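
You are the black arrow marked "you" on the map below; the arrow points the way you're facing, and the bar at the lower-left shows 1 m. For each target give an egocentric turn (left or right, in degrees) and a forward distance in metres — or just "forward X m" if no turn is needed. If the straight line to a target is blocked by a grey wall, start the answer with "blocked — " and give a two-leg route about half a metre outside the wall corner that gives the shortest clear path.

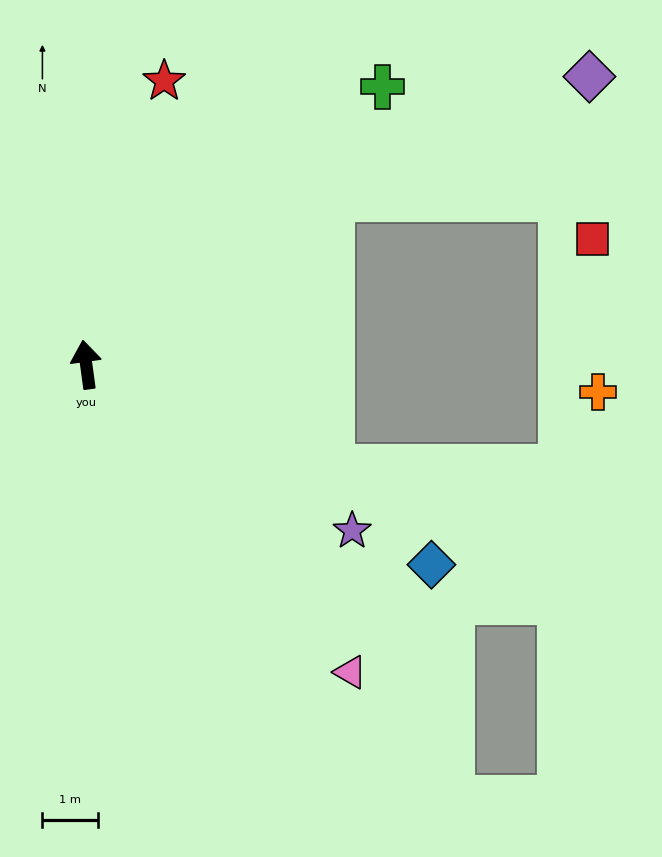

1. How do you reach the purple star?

turn right 130°, forward 5.7 m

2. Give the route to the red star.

turn right 23°, forward 5.3 m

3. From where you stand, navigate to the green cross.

turn right 55°, forward 7.3 m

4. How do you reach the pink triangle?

turn right 147°, forward 7.3 m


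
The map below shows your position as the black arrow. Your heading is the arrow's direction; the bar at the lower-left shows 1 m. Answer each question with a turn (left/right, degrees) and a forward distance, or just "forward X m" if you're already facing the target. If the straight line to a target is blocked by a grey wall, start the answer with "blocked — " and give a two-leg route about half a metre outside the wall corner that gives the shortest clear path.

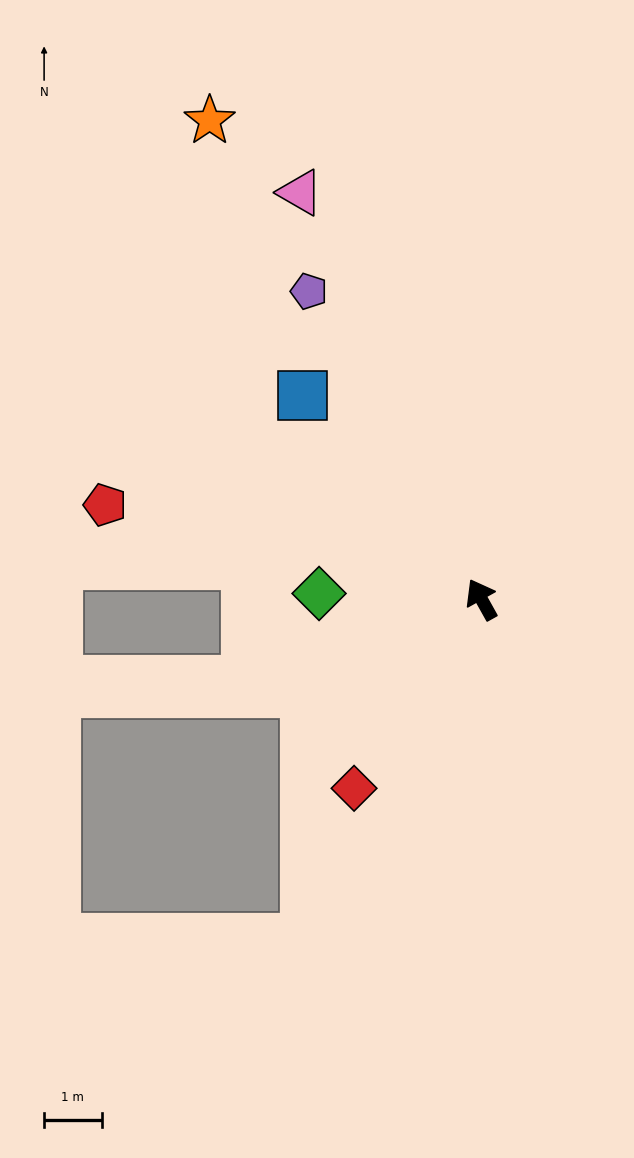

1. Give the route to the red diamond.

turn left 117°, forward 4.0 m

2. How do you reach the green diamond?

turn left 59°, forward 2.8 m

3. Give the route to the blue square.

turn left 12°, forward 4.7 m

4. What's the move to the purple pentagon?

forward 6.1 m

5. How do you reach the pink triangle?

turn right 5°, forward 7.7 m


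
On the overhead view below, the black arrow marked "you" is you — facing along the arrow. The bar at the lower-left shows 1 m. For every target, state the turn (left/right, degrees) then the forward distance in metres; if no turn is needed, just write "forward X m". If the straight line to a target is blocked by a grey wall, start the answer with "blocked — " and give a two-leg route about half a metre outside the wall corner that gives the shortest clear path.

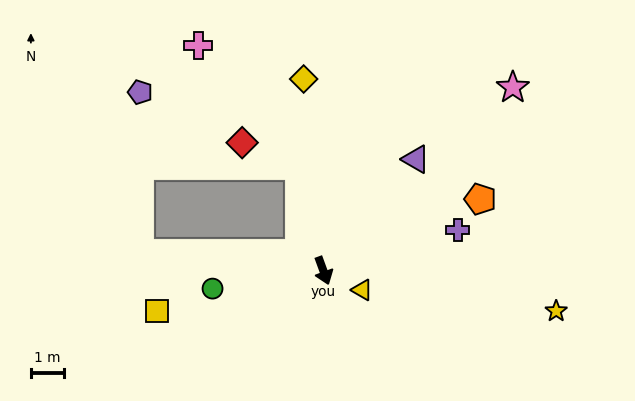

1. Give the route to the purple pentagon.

blocked — turn right 115°, forward 5.5 m, then turn right 85°, forward 4.9 m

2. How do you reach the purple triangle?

turn left 120°, forward 4.4 m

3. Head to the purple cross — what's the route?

turn left 87°, forward 4.2 m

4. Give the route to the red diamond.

blocked — turn left 173°, forward 3.2 m, then turn left 55°, forward 1.9 m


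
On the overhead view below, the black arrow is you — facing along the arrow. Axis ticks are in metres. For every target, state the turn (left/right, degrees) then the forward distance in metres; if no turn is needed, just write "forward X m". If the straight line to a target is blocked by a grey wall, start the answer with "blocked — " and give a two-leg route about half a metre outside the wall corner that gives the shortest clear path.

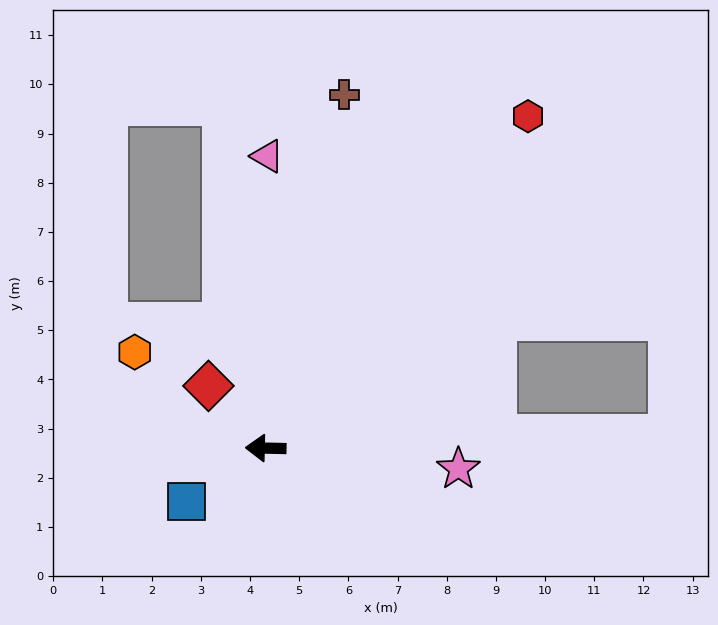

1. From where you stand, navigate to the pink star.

turn left 175°, forward 3.9 m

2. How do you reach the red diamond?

turn right 46°, forward 1.7 m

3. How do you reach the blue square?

turn left 36°, forward 1.9 m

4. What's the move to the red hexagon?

turn right 127°, forward 8.6 m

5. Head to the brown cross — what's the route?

turn right 101°, forward 7.4 m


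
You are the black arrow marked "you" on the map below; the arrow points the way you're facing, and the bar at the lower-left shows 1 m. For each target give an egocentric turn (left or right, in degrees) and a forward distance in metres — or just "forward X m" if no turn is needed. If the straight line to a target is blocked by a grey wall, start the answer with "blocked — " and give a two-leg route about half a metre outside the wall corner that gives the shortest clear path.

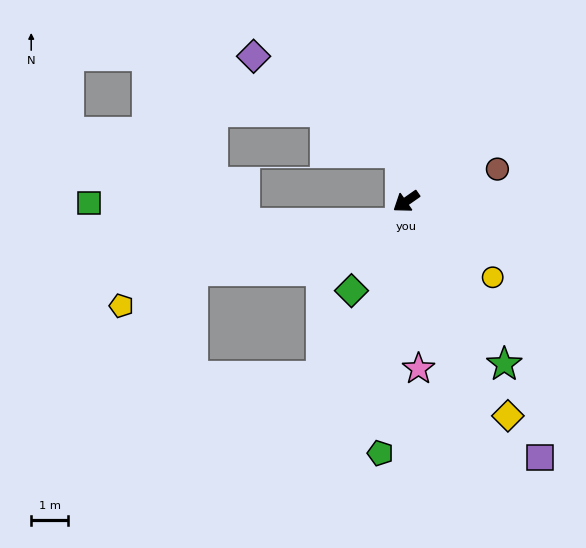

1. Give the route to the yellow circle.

turn left 104°, forward 3.1 m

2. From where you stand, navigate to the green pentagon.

turn left 49°, forward 6.9 m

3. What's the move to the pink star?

turn left 59°, forward 4.6 m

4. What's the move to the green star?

turn left 86°, forward 5.2 m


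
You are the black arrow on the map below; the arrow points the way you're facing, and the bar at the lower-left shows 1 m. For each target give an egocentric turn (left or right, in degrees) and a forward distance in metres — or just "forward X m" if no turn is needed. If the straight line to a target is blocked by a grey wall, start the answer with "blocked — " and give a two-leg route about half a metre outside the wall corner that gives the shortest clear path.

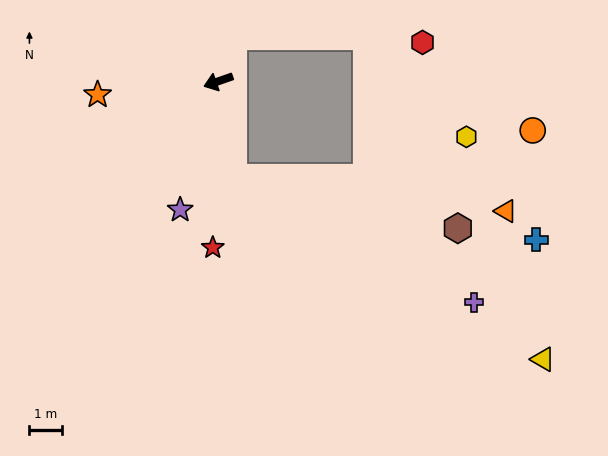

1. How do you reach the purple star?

turn left 54°, forward 4.1 m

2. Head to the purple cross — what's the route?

blocked — turn left 80°, forward 3.0 m, then turn left 54°, forward 8.2 m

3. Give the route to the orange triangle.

blocked — turn left 80°, forward 3.0 m, then turn left 74°, forward 8.3 m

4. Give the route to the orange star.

turn right 13°, forward 3.7 m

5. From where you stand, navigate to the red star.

turn left 69°, forward 5.0 m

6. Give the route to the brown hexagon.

blocked — turn left 80°, forward 3.0 m, then turn left 68°, forward 7.0 m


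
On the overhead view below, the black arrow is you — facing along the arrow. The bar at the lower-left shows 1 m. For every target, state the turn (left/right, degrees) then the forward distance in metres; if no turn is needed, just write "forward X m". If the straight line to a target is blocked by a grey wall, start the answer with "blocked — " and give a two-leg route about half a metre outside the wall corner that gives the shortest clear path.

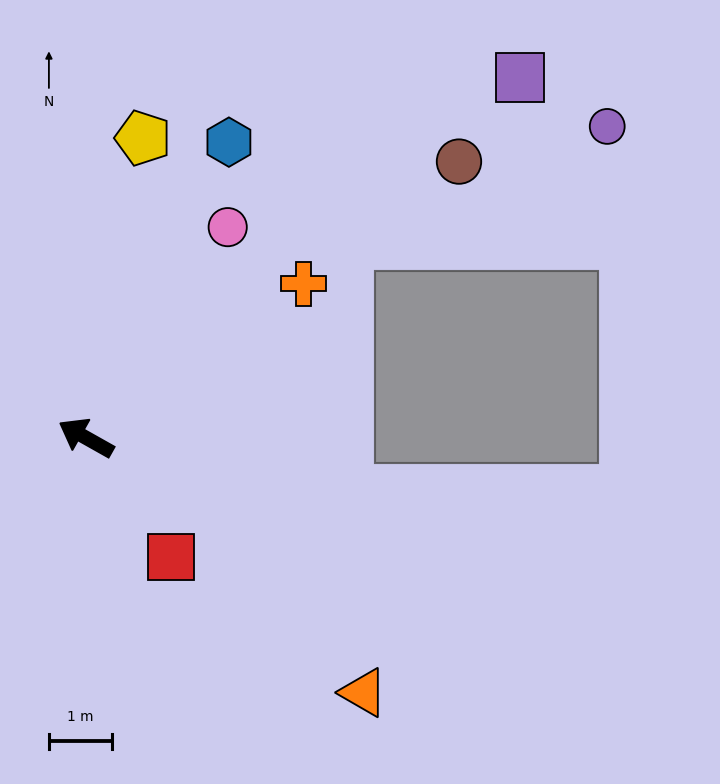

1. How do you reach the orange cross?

turn right 115°, forward 4.2 m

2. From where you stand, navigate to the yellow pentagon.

turn right 71°, forward 4.8 m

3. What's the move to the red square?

turn left 155°, forward 2.3 m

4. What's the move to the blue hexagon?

turn right 86°, forward 5.2 m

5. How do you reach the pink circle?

turn right 95°, forward 4.0 m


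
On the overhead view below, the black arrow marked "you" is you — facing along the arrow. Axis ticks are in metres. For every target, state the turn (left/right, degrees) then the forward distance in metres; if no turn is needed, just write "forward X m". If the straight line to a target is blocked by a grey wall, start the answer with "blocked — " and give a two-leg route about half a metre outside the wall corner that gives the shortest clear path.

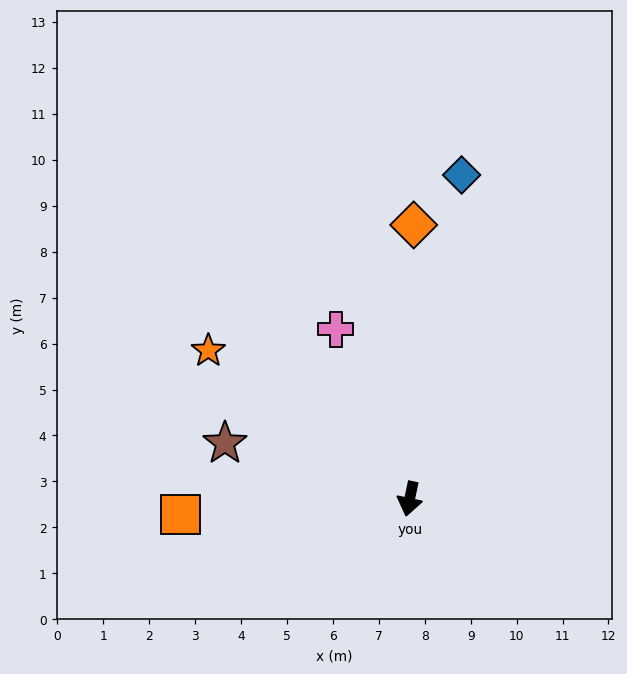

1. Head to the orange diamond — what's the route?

turn right 169°, forward 6.0 m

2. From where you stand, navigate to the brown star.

turn right 95°, forward 4.2 m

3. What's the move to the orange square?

turn right 74°, forward 5.0 m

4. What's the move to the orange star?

turn right 115°, forward 5.4 m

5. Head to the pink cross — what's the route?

turn right 145°, forward 4.0 m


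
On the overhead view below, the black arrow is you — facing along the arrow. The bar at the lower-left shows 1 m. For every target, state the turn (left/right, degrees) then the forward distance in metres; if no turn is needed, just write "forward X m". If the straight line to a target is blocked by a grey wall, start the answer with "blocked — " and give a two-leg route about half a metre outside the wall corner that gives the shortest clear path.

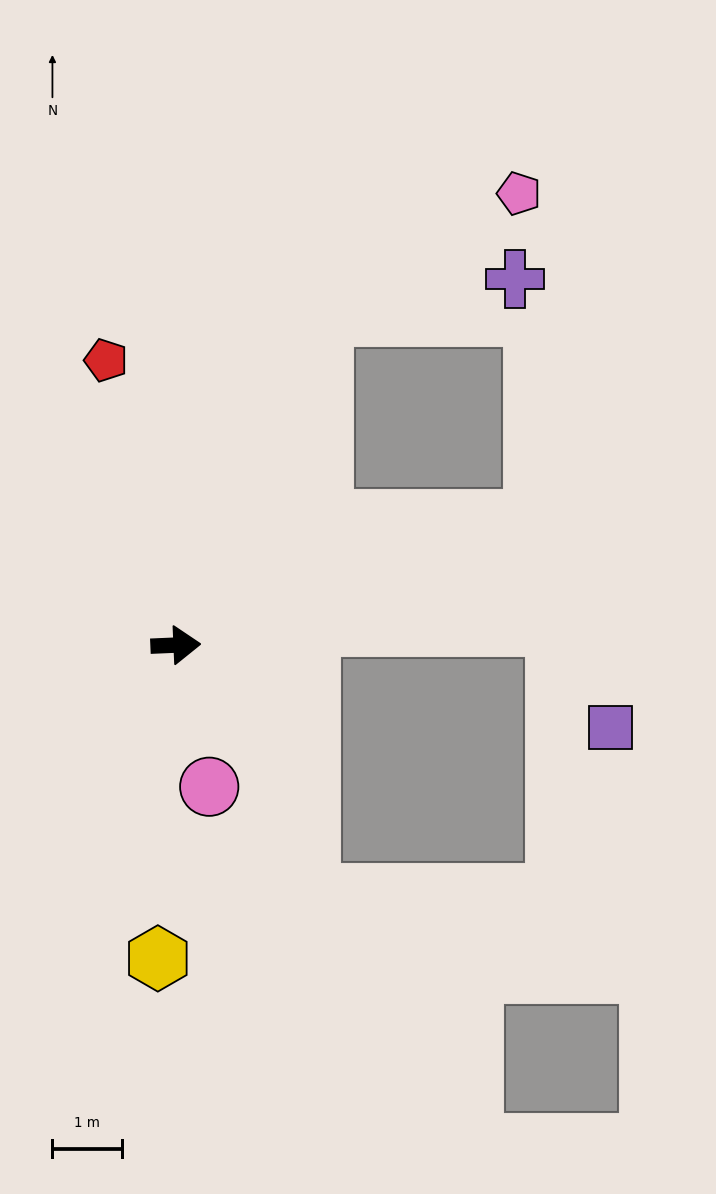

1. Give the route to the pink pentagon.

blocked — turn left 63°, forward 5.2 m, then turn right 33°, forward 3.3 m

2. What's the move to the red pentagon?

turn left 101°, forward 4.2 m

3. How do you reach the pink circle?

turn right 79°, forward 2.1 m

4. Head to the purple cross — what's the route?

blocked — turn left 63°, forward 5.2 m, then turn right 54°, forward 2.8 m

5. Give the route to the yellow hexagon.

turn right 96°, forward 4.5 m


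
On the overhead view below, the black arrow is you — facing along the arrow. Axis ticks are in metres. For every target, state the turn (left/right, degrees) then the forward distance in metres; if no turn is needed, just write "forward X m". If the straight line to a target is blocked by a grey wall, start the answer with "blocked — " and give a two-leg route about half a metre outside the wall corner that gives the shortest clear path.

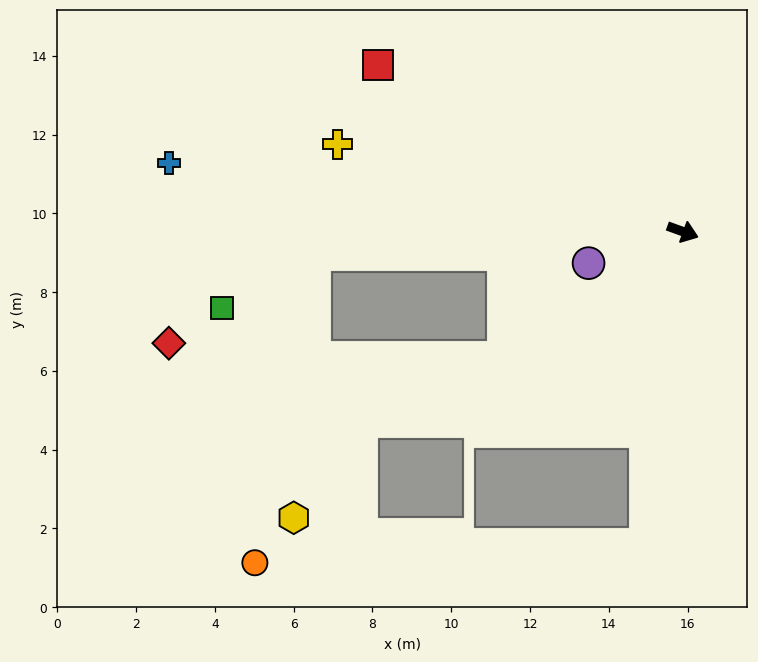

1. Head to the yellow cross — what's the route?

turn right 174°, forward 9.0 m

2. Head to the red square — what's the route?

turn left 171°, forward 8.8 m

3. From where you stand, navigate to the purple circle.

turn right 142°, forward 2.5 m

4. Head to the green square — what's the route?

blocked — turn right 157°, forward 9.4 m, then turn left 27°, forward 2.7 m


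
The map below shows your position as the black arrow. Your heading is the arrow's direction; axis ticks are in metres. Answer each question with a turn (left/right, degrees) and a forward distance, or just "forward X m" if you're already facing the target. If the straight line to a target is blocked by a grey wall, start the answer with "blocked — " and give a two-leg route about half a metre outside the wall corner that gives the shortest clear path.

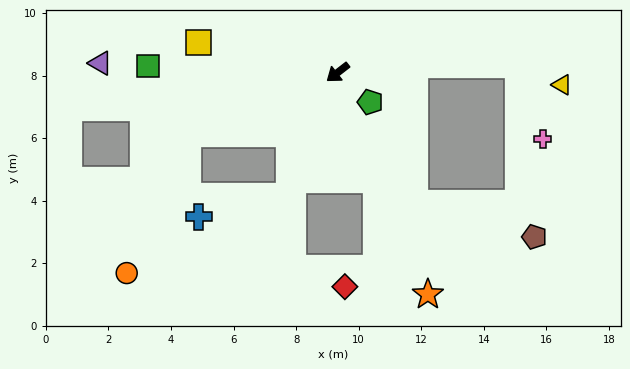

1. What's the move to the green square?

turn right 40°, forward 6.1 m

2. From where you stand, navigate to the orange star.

turn left 74°, forward 7.7 m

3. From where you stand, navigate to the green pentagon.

turn left 100°, forward 1.4 m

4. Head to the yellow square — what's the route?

turn right 50°, forward 4.5 m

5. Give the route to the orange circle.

blocked — turn right 16°, forward 5.2 m, then turn left 45°, forward 4.9 m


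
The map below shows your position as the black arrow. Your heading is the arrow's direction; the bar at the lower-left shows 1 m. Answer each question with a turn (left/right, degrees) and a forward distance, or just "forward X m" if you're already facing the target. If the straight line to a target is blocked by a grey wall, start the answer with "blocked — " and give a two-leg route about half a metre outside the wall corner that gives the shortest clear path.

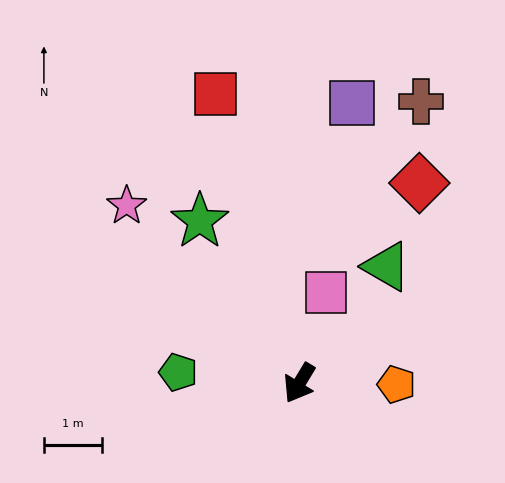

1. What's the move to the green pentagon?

turn right 64°, forward 2.1 m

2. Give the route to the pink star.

turn right 105°, forward 4.3 m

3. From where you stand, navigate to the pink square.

turn right 165°, forward 1.6 m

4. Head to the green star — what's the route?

turn right 117°, forward 3.3 m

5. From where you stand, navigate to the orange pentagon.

turn left 120°, forward 1.7 m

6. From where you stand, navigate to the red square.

turn right 133°, forward 5.2 m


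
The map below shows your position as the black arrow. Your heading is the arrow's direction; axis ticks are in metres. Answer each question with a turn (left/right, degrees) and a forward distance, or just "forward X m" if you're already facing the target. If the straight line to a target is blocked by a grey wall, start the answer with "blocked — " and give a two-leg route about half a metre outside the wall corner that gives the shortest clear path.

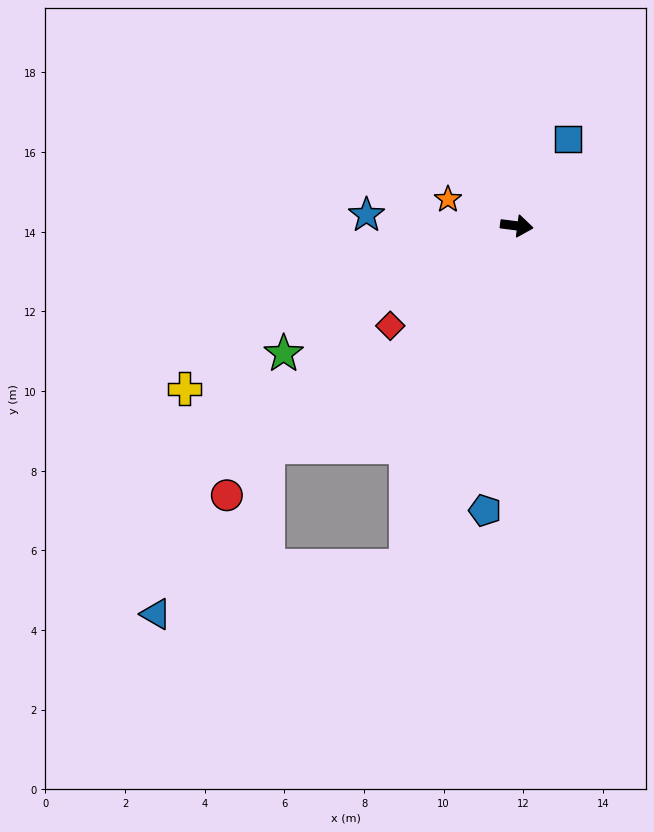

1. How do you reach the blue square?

turn left 67°, forward 2.5 m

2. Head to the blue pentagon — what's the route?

turn right 89°, forward 7.2 m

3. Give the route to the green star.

turn right 144°, forward 6.7 m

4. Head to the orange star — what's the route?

turn left 166°, forward 1.9 m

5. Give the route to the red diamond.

turn right 134°, forward 4.0 m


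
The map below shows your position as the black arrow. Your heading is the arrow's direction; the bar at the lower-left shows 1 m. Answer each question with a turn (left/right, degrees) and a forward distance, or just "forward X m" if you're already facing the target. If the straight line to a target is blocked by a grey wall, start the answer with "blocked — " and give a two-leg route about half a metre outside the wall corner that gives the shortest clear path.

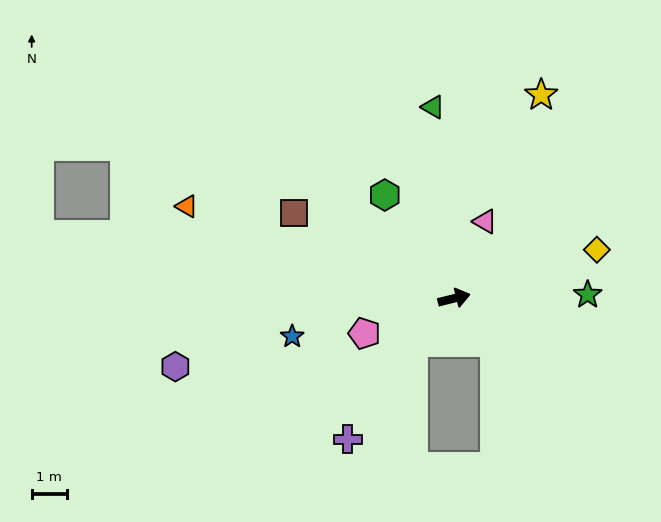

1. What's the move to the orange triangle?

turn left 147°, forward 8.1 m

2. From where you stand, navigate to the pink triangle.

turn left 54°, forward 2.4 m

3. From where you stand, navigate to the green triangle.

turn left 82°, forward 5.5 m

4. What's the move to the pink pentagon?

turn right 173°, forward 2.8 m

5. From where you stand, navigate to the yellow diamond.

turn left 5°, forward 4.3 m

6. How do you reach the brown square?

turn left 138°, forward 5.2 m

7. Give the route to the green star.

turn right 12°, forward 3.8 m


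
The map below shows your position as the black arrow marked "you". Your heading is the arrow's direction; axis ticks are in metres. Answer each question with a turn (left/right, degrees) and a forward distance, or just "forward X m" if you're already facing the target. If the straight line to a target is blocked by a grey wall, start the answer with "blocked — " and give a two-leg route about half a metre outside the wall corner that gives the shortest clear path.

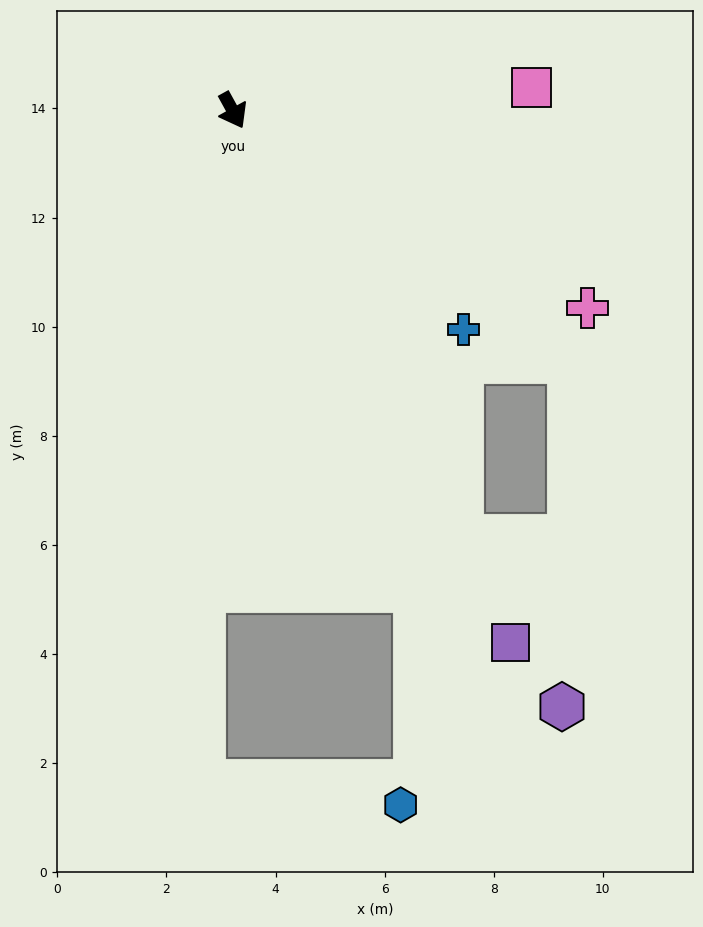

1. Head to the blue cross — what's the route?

turn left 18°, forward 5.8 m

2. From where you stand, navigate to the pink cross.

turn left 32°, forward 7.4 m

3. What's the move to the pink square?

turn left 66°, forward 5.5 m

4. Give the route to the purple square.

forward 11.0 m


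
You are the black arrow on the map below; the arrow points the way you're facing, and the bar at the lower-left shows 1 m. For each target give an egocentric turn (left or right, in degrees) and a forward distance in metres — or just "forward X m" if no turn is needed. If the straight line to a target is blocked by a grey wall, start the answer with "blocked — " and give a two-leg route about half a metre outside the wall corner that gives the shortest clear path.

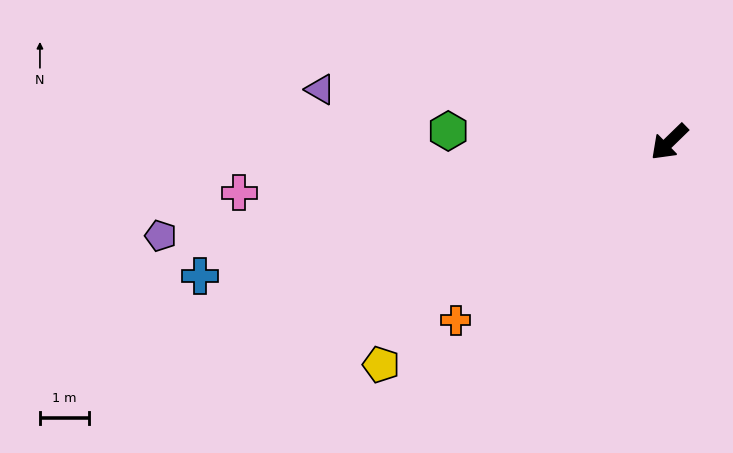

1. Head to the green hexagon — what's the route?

turn right 47°, forward 4.5 m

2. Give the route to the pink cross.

turn right 37°, forward 8.7 m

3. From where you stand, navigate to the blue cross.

turn right 28°, forward 9.9 m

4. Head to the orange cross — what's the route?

turn right 4°, forward 5.6 m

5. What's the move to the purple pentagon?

turn right 34°, forward 10.4 m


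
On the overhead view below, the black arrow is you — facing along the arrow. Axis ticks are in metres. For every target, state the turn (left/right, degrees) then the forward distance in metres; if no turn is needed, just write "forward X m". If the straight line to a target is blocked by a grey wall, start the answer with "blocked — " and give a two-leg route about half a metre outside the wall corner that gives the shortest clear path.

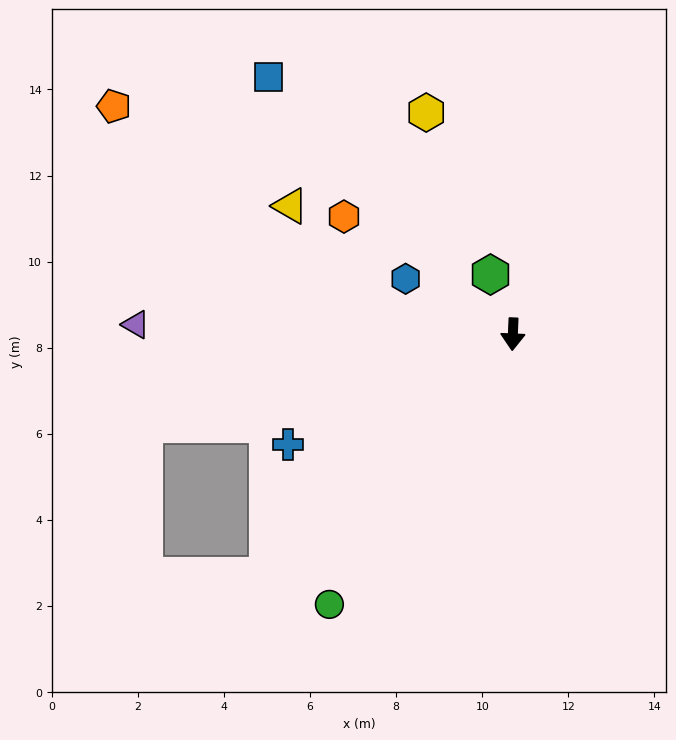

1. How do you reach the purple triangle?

turn right 89°, forward 8.8 m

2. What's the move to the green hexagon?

turn right 157°, forward 1.5 m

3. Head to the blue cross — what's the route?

turn right 62°, forward 5.8 m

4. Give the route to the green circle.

turn right 32°, forward 7.6 m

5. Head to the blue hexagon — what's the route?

turn right 115°, forward 2.8 m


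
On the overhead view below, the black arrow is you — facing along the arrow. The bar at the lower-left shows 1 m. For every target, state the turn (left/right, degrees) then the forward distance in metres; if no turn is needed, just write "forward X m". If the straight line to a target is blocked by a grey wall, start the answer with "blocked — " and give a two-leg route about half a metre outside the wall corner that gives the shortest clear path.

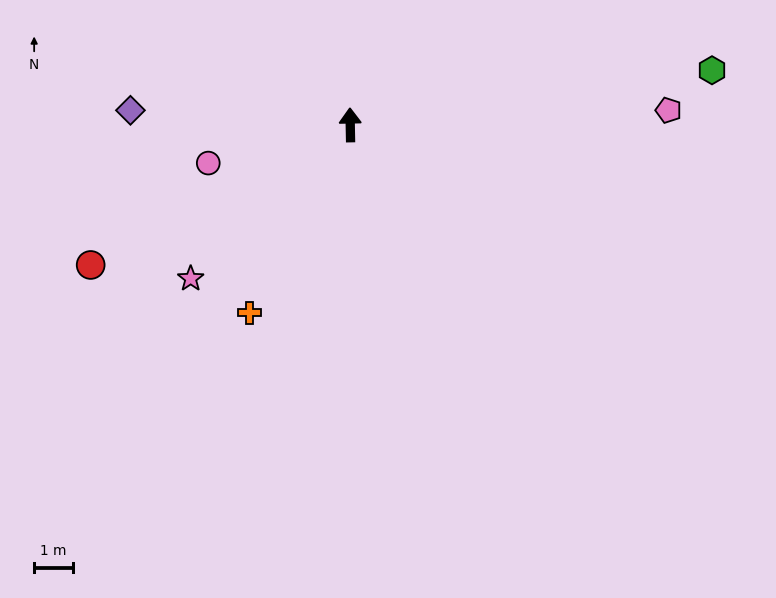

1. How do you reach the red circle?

turn left 117°, forward 7.6 m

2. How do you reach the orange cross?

turn left 151°, forward 5.5 m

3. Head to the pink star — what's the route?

turn left 133°, forward 5.7 m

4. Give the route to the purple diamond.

turn left 85°, forward 5.7 m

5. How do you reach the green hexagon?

turn right 83°, forward 9.4 m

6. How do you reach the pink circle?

turn left 104°, forward 3.8 m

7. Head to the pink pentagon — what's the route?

turn right 89°, forward 8.2 m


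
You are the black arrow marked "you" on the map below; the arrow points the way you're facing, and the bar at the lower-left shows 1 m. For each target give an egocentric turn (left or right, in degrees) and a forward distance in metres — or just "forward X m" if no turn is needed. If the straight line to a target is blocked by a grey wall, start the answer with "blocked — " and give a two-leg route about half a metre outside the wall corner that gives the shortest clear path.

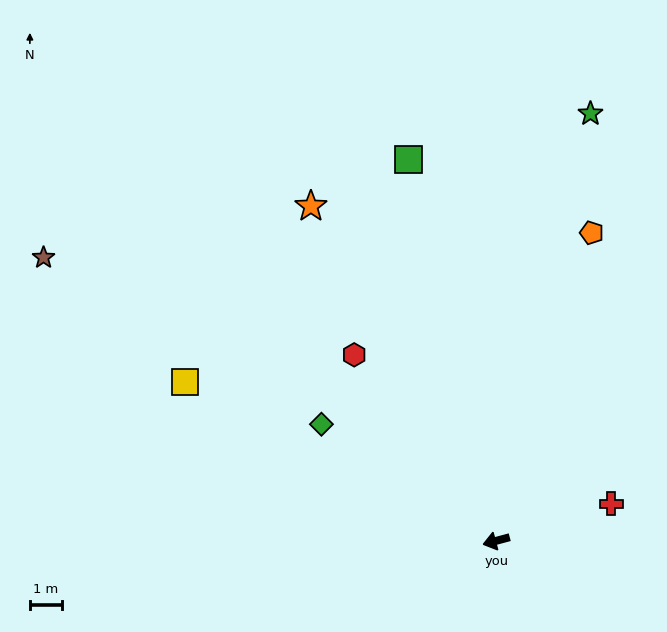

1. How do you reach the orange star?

turn right 76°, forward 11.8 m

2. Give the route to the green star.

turn right 117°, forward 13.5 m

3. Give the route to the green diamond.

turn right 49°, forward 6.5 m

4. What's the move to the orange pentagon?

turn right 122°, forward 9.9 m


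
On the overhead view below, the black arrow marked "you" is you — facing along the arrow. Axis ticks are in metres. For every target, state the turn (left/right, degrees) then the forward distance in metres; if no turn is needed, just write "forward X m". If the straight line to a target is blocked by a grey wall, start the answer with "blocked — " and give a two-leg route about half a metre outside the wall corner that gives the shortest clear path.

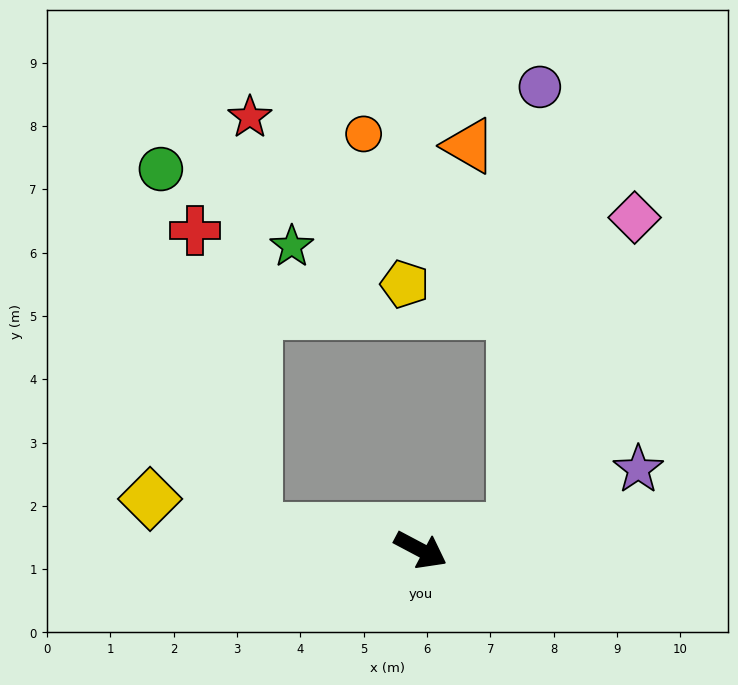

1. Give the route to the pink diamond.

blocked — turn left 40°, forward 1.5 m, then turn left 57°, forward 5.3 m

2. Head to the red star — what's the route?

blocked — turn right 159°, forward 2.6 m, then turn right 82°, forward 6.5 m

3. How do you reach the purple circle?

blocked — turn left 40°, forward 1.5 m, then turn left 74°, forward 7.0 m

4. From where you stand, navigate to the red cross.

blocked — turn right 159°, forward 2.6 m, then turn right 72°, forward 4.8 m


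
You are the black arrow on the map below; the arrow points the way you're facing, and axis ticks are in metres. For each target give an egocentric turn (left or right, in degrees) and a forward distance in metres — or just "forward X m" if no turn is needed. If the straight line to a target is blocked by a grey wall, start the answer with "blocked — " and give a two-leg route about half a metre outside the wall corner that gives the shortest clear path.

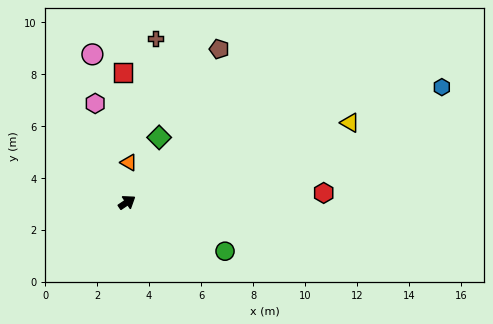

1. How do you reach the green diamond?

turn left 30°, forward 2.8 m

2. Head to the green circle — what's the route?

turn right 61°, forward 4.2 m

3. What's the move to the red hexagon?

turn right 31°, forward 7.6 m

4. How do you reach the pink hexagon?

turn left 74°, forward 4.0 m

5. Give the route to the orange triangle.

turn left 53°, forward 1.5 m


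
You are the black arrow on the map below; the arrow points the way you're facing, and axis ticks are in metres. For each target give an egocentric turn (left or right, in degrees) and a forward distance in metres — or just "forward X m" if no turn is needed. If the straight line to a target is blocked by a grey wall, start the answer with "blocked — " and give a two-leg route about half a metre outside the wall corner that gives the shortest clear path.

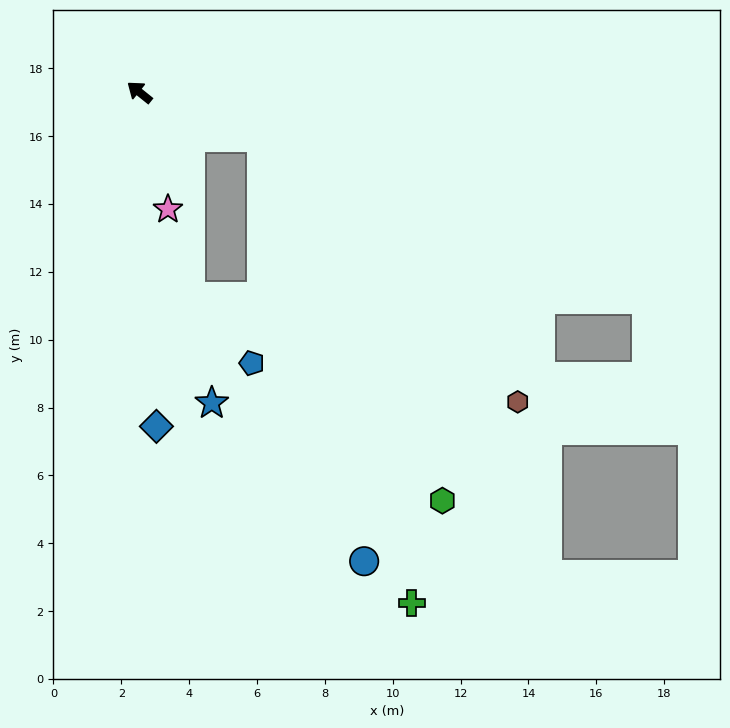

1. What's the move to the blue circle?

blocked — turn right 162°, forward 3.8 m, then turn right 56°, forward 12.8 m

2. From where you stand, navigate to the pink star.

turn left 142°, forward 3.5 m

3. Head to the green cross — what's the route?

blocked — turn right 162°, forward 3.8 m, then turn right 51°, forward 14.4 m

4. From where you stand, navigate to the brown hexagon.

blocked — turn right 162°, forward 3.8 m, then turn right 25°, forward 10.8 m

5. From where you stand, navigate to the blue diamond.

turn left 132°, forward 9.9 m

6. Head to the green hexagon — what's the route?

blocked — turn right 162°, forward 3.8 m, then turn right 43°, forward 11.9 m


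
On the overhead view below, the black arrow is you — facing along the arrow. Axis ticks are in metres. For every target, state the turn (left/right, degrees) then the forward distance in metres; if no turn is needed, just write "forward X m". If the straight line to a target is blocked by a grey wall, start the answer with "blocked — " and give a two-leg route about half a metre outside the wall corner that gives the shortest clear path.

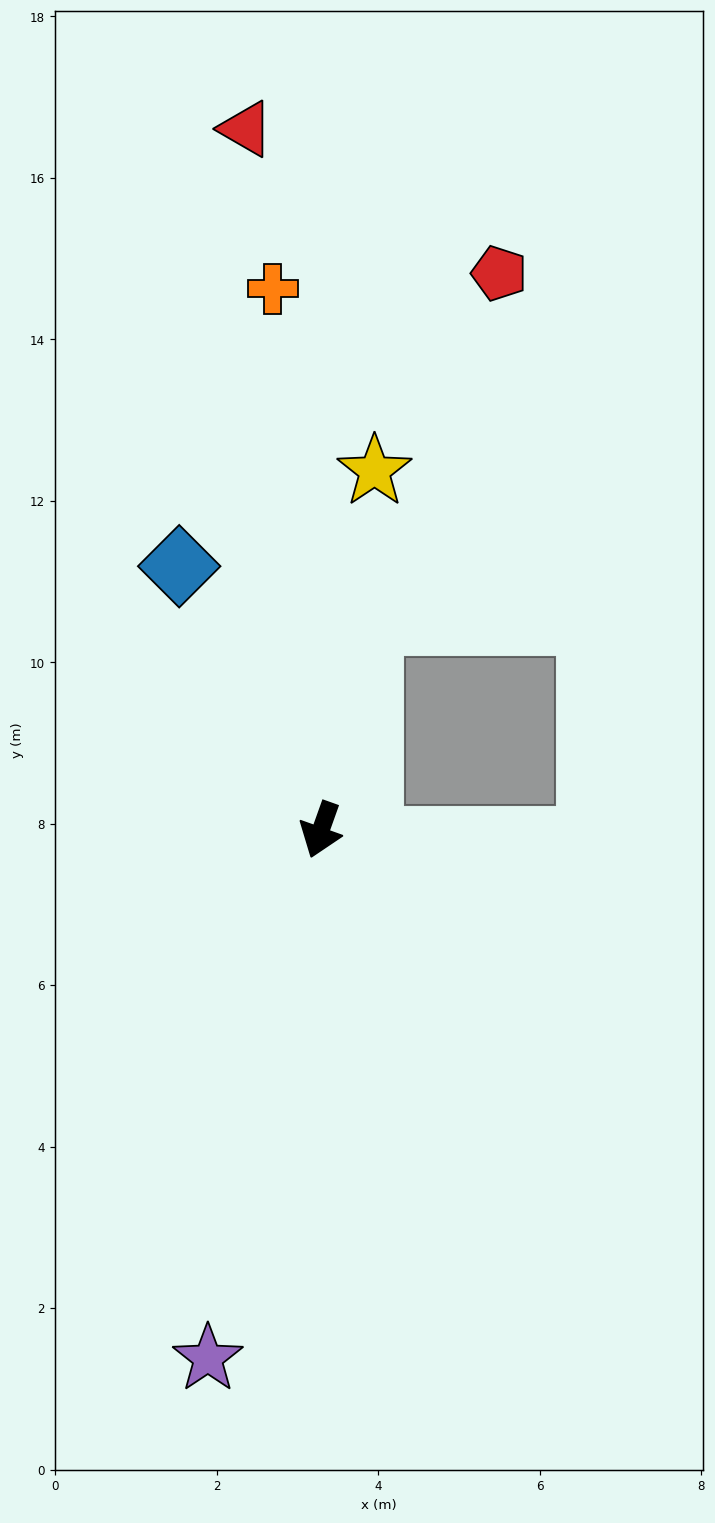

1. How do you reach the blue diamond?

turn right 132°, forward 3.7 m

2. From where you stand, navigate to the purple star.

turn left 8°, forward 6.7 m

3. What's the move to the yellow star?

turn right 169°, forward 4.5 m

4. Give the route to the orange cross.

turn right 155°, forward 6.7 m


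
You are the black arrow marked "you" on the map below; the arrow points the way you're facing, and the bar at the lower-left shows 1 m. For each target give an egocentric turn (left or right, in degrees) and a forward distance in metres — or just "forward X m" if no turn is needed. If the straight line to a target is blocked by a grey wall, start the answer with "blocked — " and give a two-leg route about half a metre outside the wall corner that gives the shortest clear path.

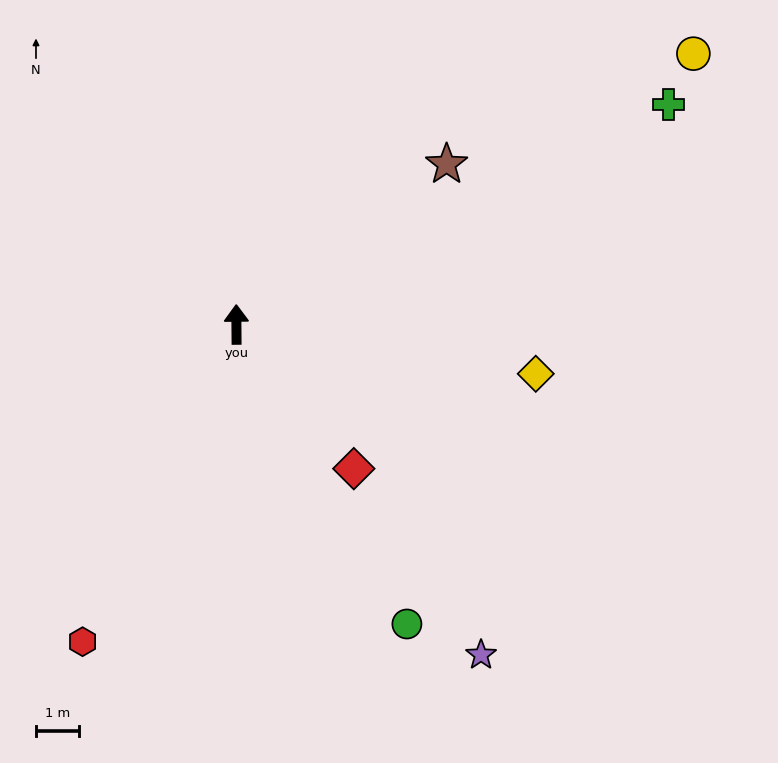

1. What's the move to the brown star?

turn right 53°, forward 6.2 m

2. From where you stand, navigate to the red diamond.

turn right 141°, forward 4.4 m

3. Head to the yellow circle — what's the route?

turn right 60°, forward 12.4 m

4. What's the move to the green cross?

turn right 63°, forward 11.4 m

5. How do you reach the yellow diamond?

turn right 100°, forward 7.1 m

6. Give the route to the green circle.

turn right 151°, forward 8.1 m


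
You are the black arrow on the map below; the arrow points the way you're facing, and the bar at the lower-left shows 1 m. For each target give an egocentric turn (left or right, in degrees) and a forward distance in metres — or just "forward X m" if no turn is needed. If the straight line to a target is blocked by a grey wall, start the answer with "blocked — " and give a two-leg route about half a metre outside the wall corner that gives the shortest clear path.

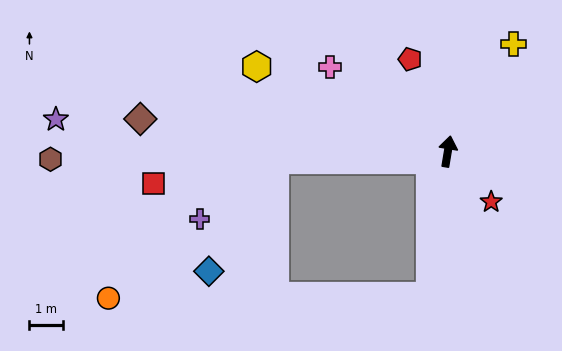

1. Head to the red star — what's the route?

turn right 130°, forward 2.0 m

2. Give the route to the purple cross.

blocked — turn left 102°, forward 5.1 m, then turn left 36°, forward 2.8 m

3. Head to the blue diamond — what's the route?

blocked — turn left 102°, forward 5.1 m, then turn left 57°, forward 3.8 m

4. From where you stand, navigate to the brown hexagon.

turn left 101°, forward 11.8 m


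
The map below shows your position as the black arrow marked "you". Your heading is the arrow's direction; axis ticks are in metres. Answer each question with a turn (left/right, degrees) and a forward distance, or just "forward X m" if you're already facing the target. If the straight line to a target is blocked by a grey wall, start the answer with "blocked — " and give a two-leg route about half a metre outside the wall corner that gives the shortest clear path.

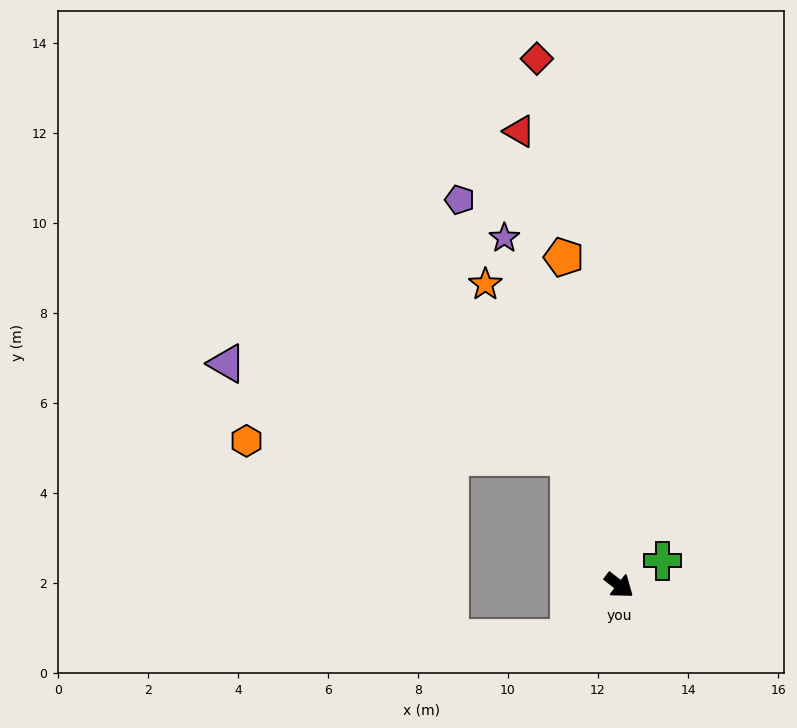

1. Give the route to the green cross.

turn left 68°, forward 1.1 m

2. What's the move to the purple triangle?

blocked — turn left 149°, forward 3.1 m, then turn left 54°, forward 7.9 m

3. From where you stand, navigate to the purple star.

turn left 146°, forward 8.1 m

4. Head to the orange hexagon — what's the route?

blocked — turn left 149°, forward 3.1 m, then turn left 66°, forward 7.2 m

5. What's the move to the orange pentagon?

turn left 138°, forward 7.4 m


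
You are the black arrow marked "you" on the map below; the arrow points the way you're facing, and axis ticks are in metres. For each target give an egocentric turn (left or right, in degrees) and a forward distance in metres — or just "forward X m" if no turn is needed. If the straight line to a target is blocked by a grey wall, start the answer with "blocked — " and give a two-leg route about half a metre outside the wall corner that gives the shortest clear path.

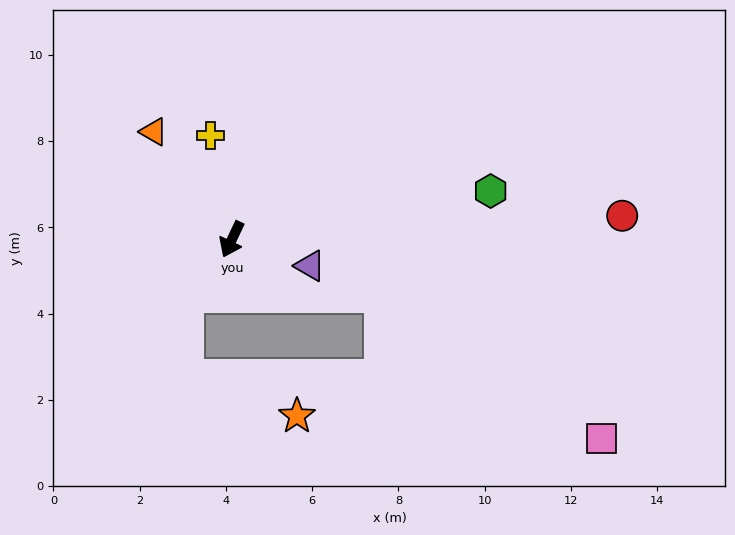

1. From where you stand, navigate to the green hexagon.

turn left 126°, forward 6.1 m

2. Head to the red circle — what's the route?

turn left 119°, forward 9.1 m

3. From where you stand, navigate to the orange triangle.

turn right 119°, forward 3.1 m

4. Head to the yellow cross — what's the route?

turn right 143°, forward 2.5 m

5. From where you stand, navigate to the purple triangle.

turn left 97°, forward 1.9 m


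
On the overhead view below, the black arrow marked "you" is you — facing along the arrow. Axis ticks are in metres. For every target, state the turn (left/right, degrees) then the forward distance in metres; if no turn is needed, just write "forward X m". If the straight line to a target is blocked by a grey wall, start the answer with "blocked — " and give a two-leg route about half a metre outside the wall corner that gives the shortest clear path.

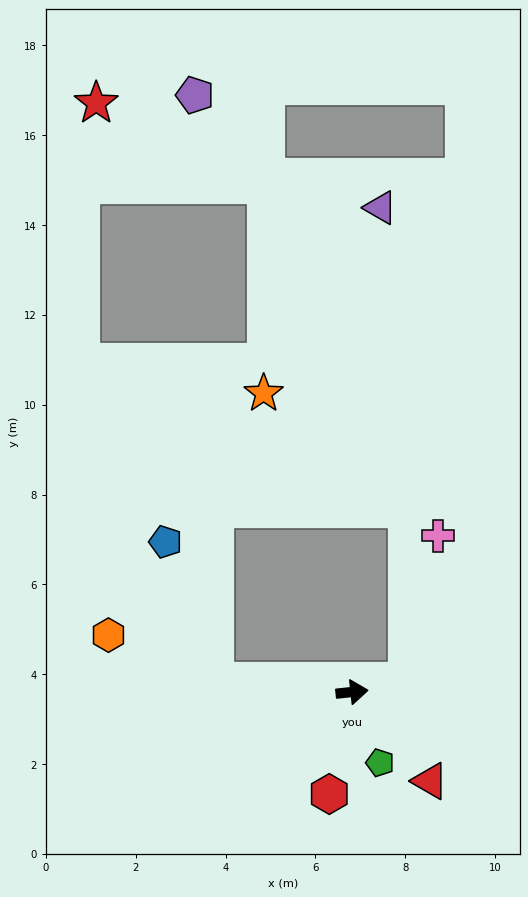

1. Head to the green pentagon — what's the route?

turn right 74°, forward 1.7 m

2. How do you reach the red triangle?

turn right 55°, forward 2.6 m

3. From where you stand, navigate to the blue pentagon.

blocked — turn left 169°, forward 3.1 m, then turn right 66°, forward 3.3 m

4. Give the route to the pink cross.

blocked — turn left 5°, forward 1.3 m, then turn left 67°, forward 3.3 m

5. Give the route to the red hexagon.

turn right 109°, forward 2.3 m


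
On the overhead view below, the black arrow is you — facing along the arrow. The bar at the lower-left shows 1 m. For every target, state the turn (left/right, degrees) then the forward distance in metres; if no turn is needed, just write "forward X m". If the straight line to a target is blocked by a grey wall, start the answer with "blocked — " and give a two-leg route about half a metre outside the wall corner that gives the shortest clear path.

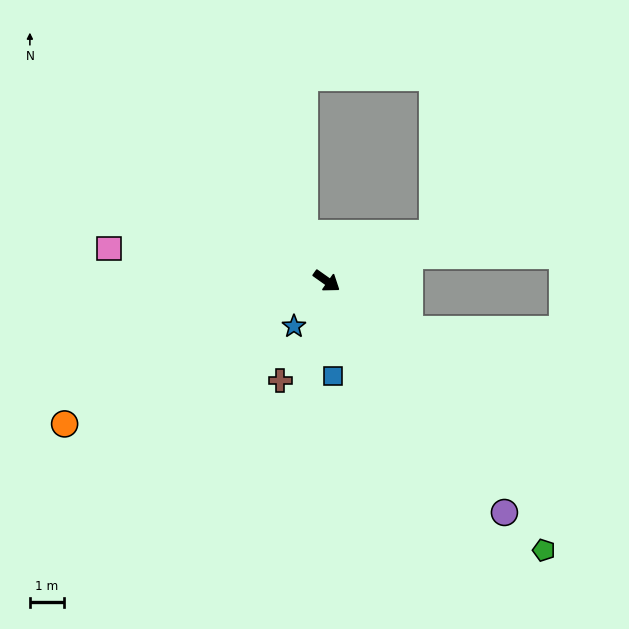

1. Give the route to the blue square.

turn right 51°, forward 2.8 m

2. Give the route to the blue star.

turn right 91°, forward 1.7 m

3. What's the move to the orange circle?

turn right 116°, forward 8.8 m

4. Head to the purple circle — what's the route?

turn right 17°, forward 8.6 m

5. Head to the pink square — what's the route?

turn right 153°, forward 6.5 m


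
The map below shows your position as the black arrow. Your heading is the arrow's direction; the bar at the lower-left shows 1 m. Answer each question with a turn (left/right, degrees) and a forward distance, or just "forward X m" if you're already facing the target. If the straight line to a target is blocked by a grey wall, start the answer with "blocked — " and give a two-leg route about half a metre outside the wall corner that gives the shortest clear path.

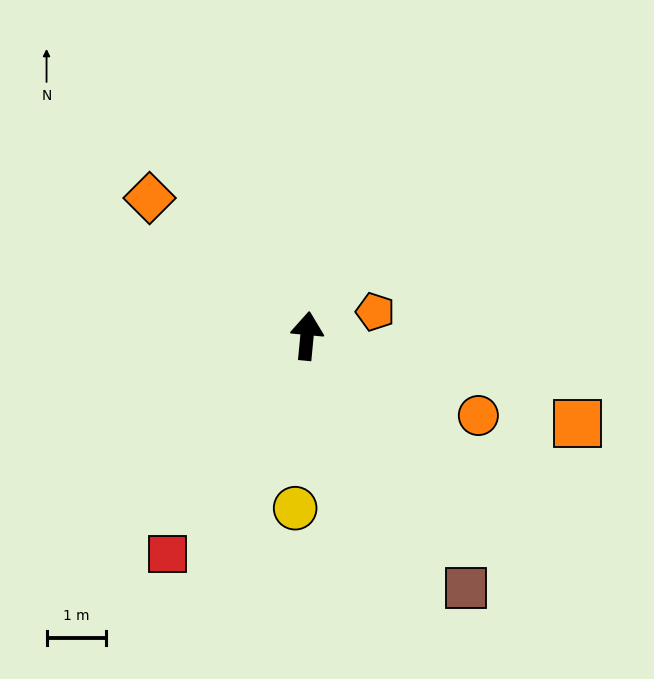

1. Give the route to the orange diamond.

turn left 54°, forward 3.5 m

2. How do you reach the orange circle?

turn right 109°, forward 3.2 m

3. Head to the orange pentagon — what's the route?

turn right 65°, forward 1.2 m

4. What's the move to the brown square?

turn right 142°, forward 5.0 m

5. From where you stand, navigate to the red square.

turn left 153°, forward 4.4 m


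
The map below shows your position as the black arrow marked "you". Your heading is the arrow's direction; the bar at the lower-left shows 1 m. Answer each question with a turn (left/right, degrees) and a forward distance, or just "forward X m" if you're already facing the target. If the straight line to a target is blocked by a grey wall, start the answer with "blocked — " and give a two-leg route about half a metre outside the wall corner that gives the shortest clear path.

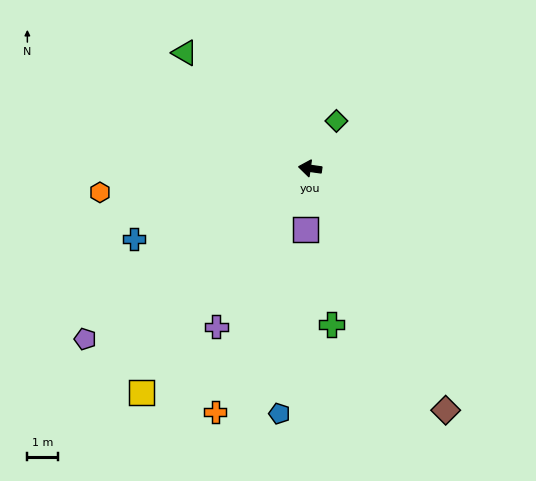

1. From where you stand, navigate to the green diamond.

turn right 111°, forward 1.8 m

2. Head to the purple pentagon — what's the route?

turn left 45°, forward 9.2 m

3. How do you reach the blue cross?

turn left 30°, forward 6.2 m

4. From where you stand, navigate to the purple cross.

turn left 67°, forward 6.0 m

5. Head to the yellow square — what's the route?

turn left 61°, forward 9.1 m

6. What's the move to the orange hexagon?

turn left 14°, forward 6.9 m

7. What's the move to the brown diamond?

turn left 127°, forward 9.0 m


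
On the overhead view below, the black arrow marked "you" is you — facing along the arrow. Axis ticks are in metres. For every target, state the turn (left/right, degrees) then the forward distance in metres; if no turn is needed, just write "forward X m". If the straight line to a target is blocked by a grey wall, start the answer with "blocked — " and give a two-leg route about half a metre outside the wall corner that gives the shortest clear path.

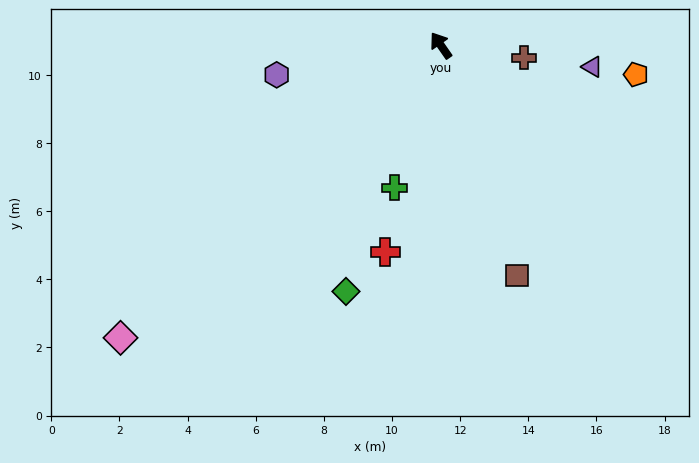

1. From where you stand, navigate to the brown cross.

turn right 133°, forward 2.5 m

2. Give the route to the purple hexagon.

turn left 65°, forward 4.9 m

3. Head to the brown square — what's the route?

turn left 163°, forward 7.1 m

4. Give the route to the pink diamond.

turn left 98°, forward 12.7 m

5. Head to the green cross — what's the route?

turn left 127°, forward 4.4 m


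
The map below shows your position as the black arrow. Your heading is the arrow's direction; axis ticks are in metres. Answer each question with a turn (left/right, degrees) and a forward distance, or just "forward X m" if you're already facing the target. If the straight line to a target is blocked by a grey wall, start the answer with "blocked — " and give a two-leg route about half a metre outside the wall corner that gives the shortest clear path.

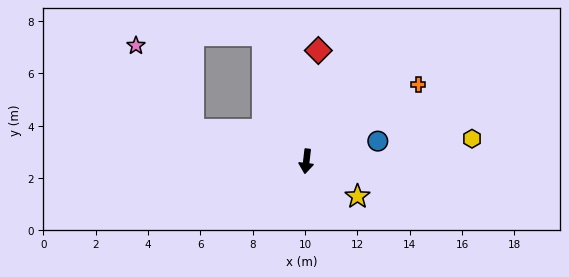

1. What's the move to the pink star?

blocked — turn right 99°, forward 4.5 m, then turn right 40°, forward 3.9 m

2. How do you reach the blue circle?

turn left 112°, forward 2.8 m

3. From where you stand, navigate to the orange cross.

turn left 131°, forward 5.2 m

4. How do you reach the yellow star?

turn left 62°, forward 2.4 m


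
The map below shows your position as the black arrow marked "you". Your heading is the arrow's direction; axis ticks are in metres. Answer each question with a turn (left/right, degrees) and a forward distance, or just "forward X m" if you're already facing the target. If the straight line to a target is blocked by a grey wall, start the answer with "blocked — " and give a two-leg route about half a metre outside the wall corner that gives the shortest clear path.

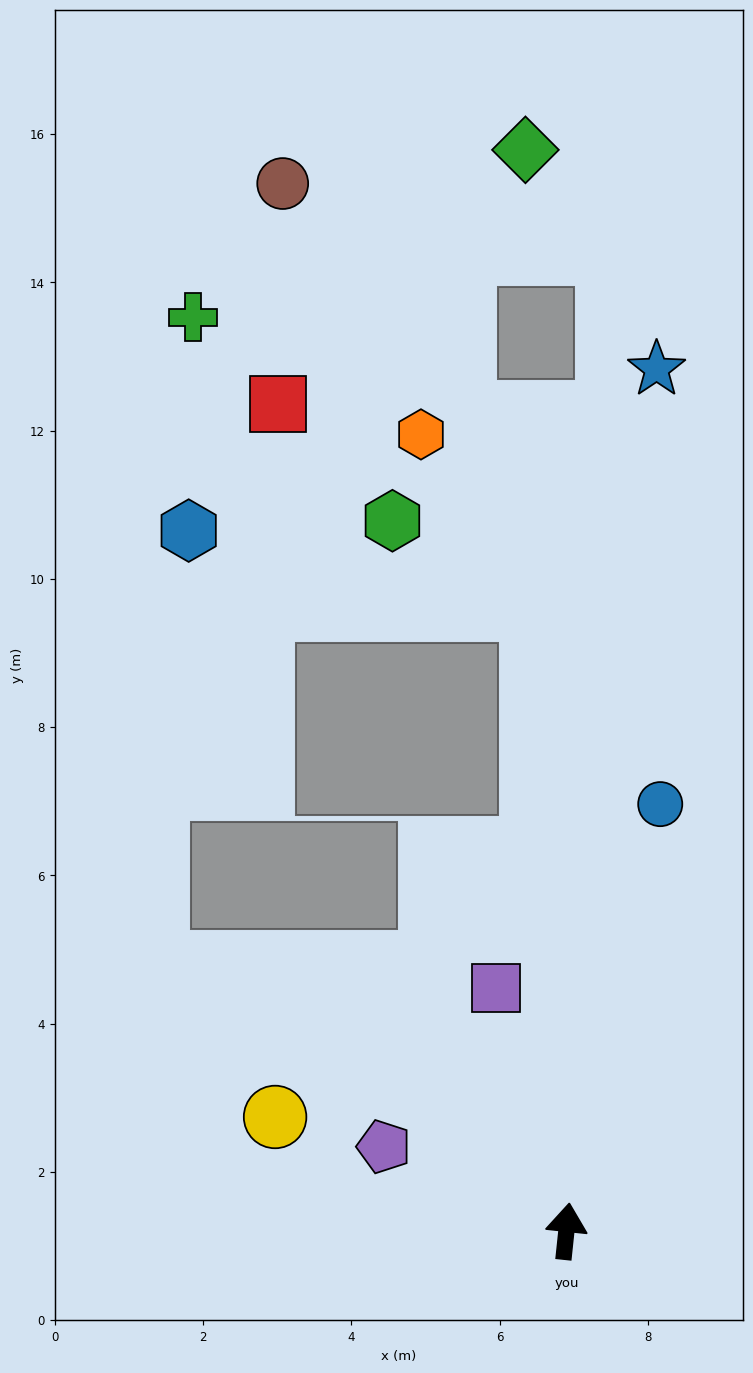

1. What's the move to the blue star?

forward 11.7 m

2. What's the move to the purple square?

turn left 22°, forward 3.4 m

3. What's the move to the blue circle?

turn right 6°, forward 5.9 m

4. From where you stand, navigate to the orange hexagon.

blocked — turn left 9°, forward 8.4 m, then turn left 29°, forward 2.8 m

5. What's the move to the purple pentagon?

turn left 71°, forward 2.7 m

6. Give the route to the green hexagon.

blocked — turn left 9°, forward 8.4 m, then turn left 54°, forward 2.2 m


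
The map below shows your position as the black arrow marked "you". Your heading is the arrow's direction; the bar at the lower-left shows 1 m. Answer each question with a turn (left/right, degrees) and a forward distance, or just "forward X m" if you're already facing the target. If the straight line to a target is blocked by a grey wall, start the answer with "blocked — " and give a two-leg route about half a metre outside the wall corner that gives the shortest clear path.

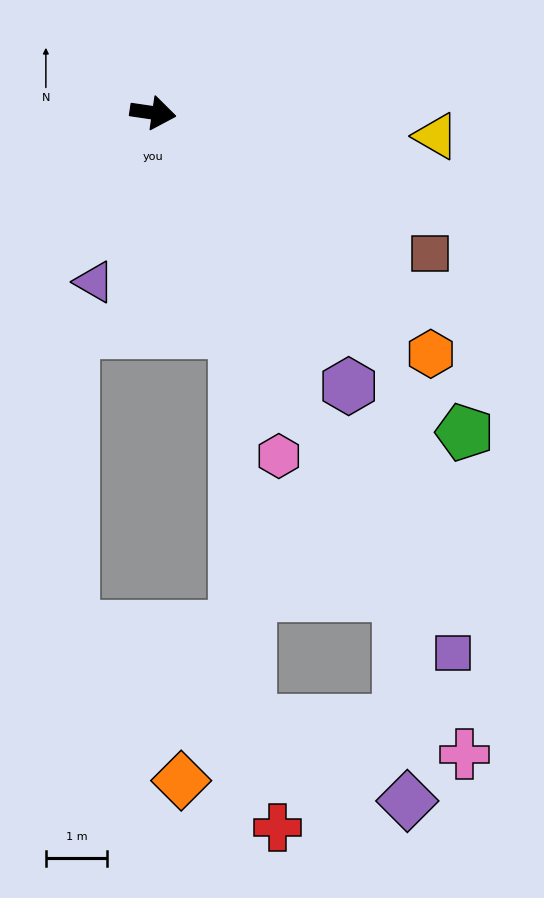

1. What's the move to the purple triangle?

turn right 101°, forward 2.9 m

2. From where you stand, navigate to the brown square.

turn right 19°, forward 5.1 m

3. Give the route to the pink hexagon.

turn right 61°, forward 6.0 m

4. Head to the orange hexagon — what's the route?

turn right 33°, forward 6.0 m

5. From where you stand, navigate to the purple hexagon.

turn right 46°, forward 5.5 m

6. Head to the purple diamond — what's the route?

blocked — turn right 55°, forward 8.8 m, then turn right 24°, forward 3.3 m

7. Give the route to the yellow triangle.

turn left 4°, forward 4.6 m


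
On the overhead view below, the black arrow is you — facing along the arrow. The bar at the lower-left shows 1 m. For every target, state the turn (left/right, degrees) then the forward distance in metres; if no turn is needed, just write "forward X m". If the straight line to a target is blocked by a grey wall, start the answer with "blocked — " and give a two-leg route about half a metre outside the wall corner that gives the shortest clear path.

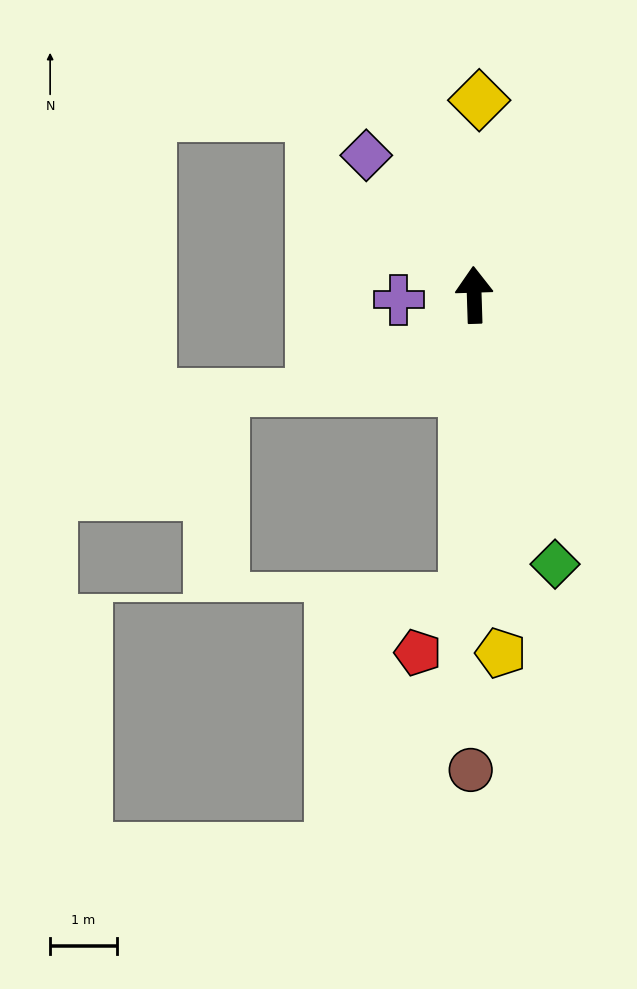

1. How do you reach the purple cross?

turn left 92°, forward 1.1 m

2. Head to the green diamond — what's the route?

turn right 165°, forward 4.2 m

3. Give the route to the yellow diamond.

turn right 3°, forward 2.9 m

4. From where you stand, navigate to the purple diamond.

turn left 36°, forward 2.6 m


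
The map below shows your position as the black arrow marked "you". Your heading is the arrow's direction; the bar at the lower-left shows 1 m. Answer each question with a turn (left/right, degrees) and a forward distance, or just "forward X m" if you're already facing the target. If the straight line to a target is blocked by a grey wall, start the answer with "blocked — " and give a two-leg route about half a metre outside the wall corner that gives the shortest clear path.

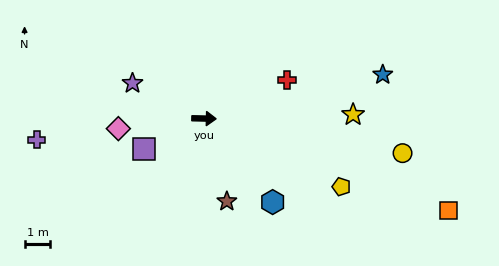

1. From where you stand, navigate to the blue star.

turn left 15°, forward 7.1 m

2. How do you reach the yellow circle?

turn right 9°, forward 7.8 m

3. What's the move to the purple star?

turn left 155°, forward 3.1 m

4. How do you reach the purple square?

turn right 152°, forward 2.6 m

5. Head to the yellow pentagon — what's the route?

turn right 25°, forward 5.9 m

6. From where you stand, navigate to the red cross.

turn left 26°, forward 3.5 m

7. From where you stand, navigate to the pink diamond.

turn right 172°, forward 3.3 m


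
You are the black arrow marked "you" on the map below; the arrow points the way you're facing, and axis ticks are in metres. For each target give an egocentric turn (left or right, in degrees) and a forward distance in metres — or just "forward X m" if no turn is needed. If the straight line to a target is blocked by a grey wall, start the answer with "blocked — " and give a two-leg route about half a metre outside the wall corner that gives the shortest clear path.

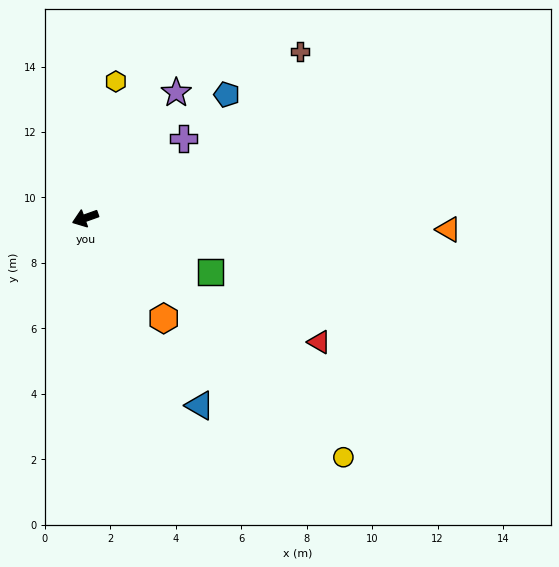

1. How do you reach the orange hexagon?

turn left 108°, forward 3.9 m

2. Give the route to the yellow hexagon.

turn right 122°, forward 4.3 m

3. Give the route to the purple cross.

turn right 161°, forward 3.9 m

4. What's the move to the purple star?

turn right 146°, forward 4.7 m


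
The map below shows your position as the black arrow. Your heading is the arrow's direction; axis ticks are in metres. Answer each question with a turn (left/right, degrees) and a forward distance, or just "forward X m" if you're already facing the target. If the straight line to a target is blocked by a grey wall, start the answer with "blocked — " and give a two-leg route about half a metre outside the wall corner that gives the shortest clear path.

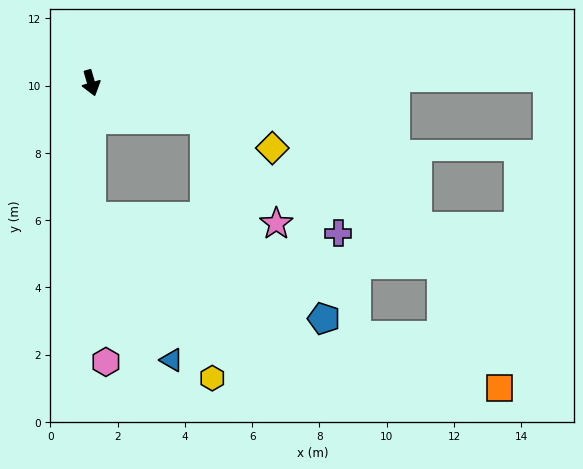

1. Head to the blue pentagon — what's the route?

blocked — turn right 16°, forward 4.0 m, then turn left 66°, forward 7.5 m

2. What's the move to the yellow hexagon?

blocked — turn right 16°, forward 4.0 m, then turn left 36°, forward 6.0 m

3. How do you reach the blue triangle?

blocked — turn right 16°, forward 4.0 m, then turn left 29°, forward 4.9 m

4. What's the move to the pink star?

blocked — turn left 56°, forward 3.5 m, then turn right 38°, forward 3.8 m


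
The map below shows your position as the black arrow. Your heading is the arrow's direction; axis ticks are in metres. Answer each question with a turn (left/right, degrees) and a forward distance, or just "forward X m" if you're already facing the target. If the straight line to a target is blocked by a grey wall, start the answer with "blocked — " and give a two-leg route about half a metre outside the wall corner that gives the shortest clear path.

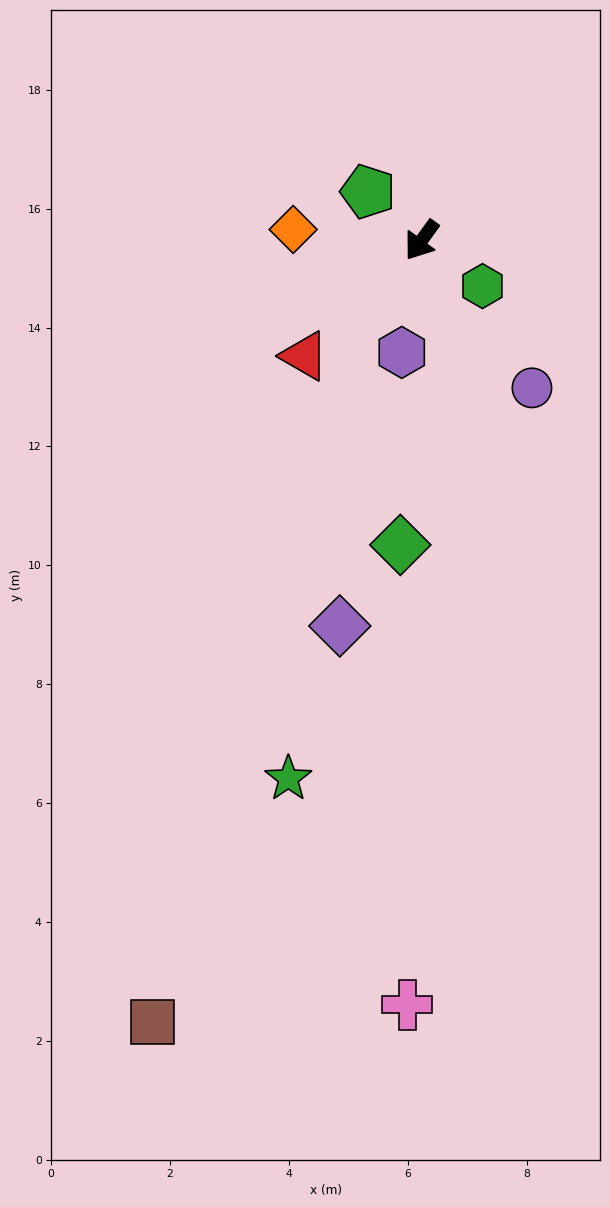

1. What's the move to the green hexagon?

turn left 89°, forward 1.3 m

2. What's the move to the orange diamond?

turn right 59°, forward 2.2 m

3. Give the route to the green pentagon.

turn right 96°, forward 1.2 m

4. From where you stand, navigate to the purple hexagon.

turn left 26°, forward 1.9 m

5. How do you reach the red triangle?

turn right 9°, forward 2.8 m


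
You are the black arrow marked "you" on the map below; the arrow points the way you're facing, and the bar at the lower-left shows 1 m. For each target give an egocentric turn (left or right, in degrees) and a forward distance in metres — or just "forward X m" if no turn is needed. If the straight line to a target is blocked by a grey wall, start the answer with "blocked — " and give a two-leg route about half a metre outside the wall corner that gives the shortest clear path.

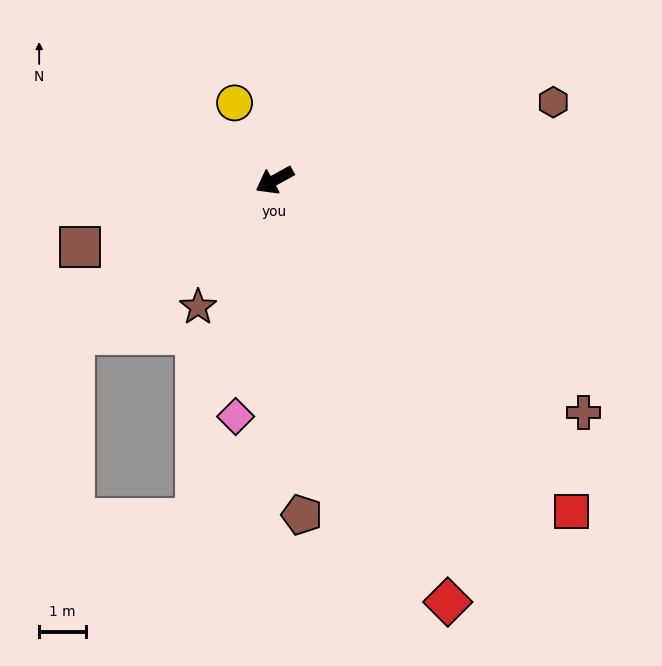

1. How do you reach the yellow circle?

turn right 92°, forward 1.9 m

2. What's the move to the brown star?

turn left 30°, forward 3.2 m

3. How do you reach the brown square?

turn right 10°, forward 4.4 m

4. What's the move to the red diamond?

turn left 83°, forward 9.7 m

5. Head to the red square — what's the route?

turn left 103°, forward 9.5 m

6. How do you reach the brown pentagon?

turn left 66°, forward 7.1 m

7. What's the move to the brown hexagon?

turn left 167°, forward 6.2 m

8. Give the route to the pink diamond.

turn left 52°, forward 5.1 m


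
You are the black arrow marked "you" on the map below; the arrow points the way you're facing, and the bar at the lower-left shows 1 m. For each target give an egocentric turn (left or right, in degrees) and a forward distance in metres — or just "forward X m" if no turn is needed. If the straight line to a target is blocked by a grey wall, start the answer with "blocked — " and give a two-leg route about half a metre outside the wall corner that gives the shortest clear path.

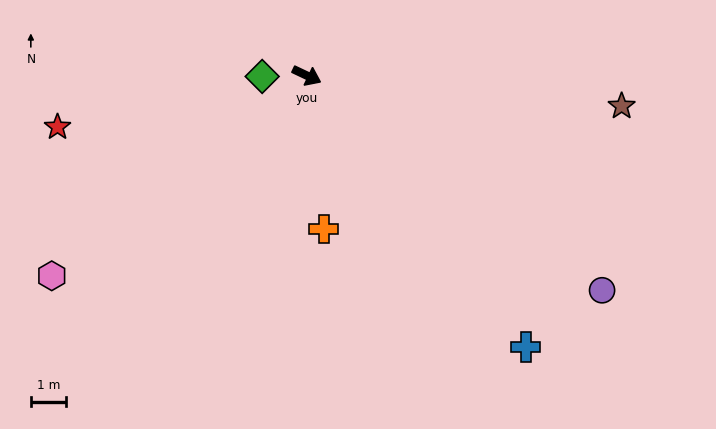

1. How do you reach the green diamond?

turn right 153°, forward 1.3 m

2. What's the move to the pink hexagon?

turn right 116°, forward 9.2 m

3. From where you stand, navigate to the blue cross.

turn right 26°, forward 9.9 m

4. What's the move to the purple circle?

turn right 11°, forward 10.3 m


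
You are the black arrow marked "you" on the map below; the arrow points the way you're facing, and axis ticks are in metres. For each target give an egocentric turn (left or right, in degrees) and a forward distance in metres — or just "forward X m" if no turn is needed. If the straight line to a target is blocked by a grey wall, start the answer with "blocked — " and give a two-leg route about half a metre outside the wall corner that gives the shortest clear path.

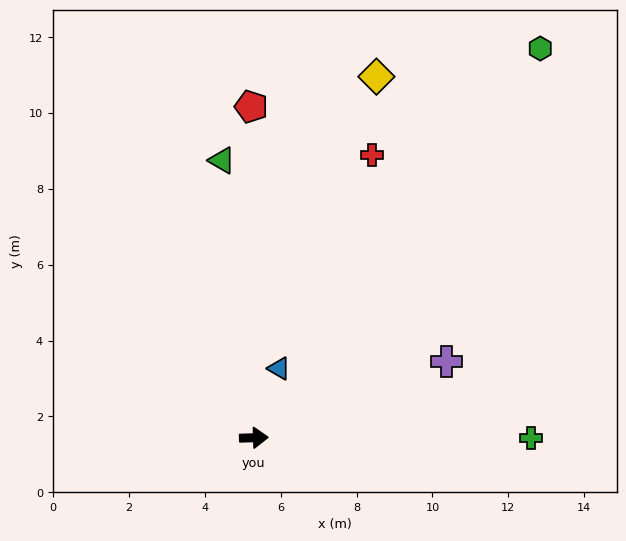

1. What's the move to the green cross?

forward 7.3 m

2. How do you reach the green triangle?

turn left 95°, forward 7.4 m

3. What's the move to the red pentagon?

turn left 89°, forward 8.7 m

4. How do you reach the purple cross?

turn left 20°, forward 5.5 m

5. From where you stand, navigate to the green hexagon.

turn left 52°, forward 12.7 m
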